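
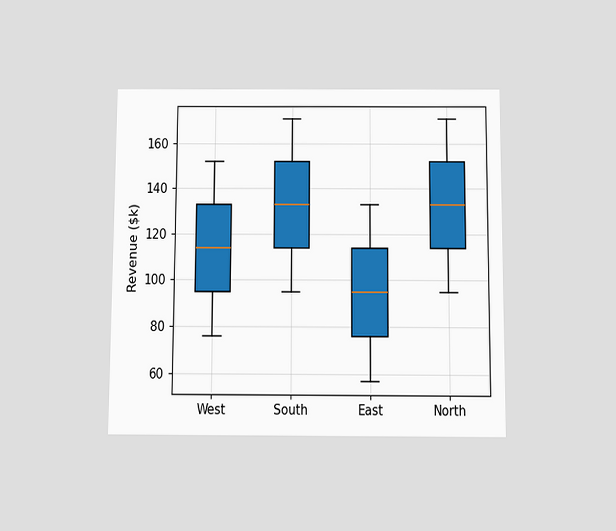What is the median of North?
The chart is viewed slightly from below. The median line in the North box sits at $133k.

$133k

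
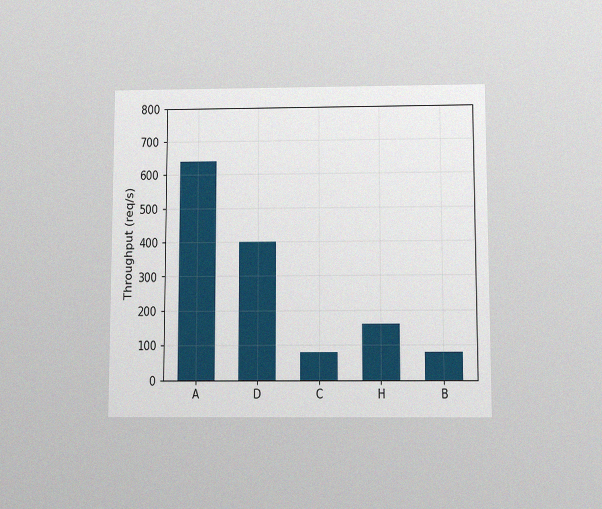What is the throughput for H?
160req/s

The chart is viewed slightly from below, with some photo noise. Reading along the chart's y-axis, the H bar reaches 160req/s.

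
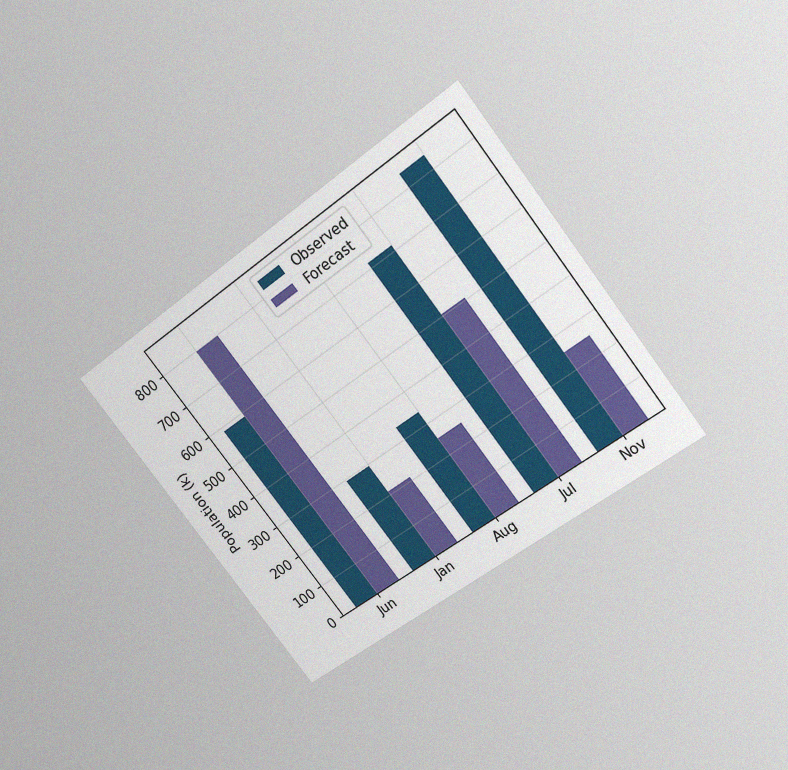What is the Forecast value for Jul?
504k

The chart is tilted about 38° counter-clockwise and viewed slightly from above, with some photo noise. The Forecast bar at Jul reaches 504k on the y-axis.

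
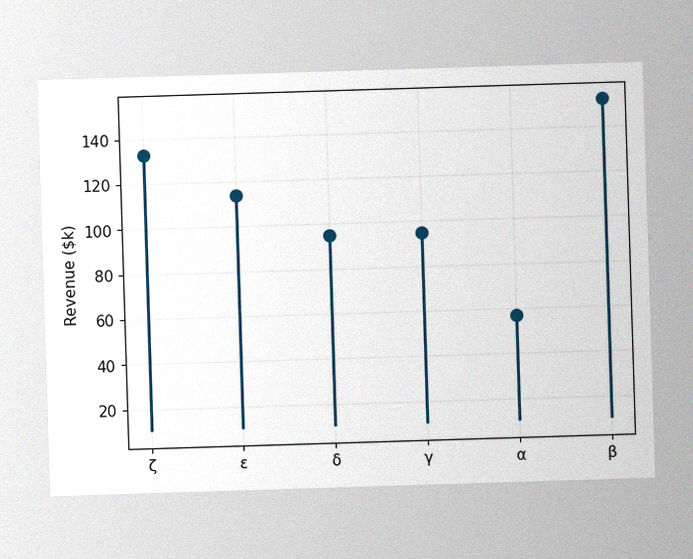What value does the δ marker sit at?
The image has some photo noise and uneven lighting. The δ marker sits at $95k.

$95k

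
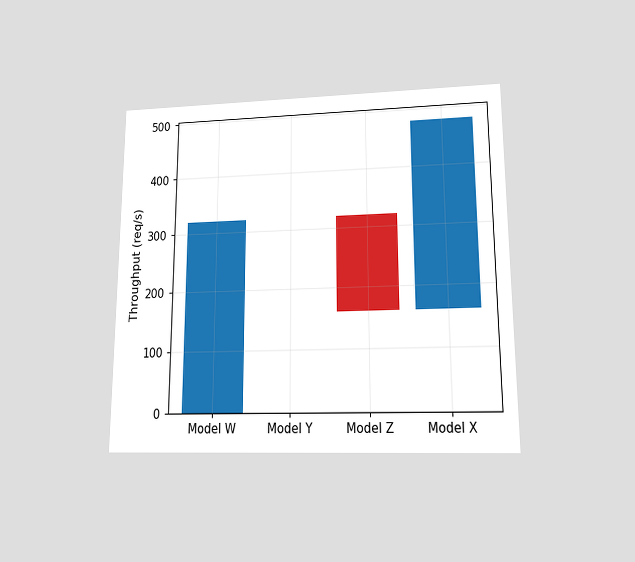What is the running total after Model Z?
160req/s

The chart is viewed at a slight angle. After Model Z the running total reaches 160req/s.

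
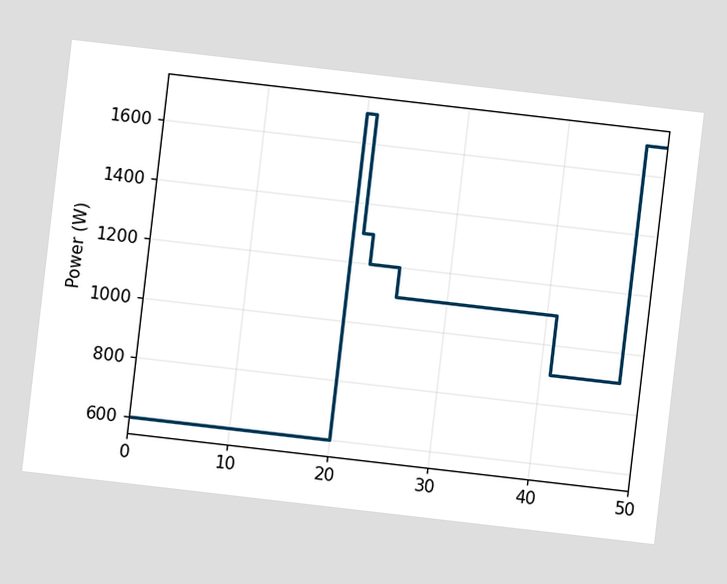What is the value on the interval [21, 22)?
The chart is tilted about 7° clockwise. On [21, 22) the step sits at 1300W.

1300W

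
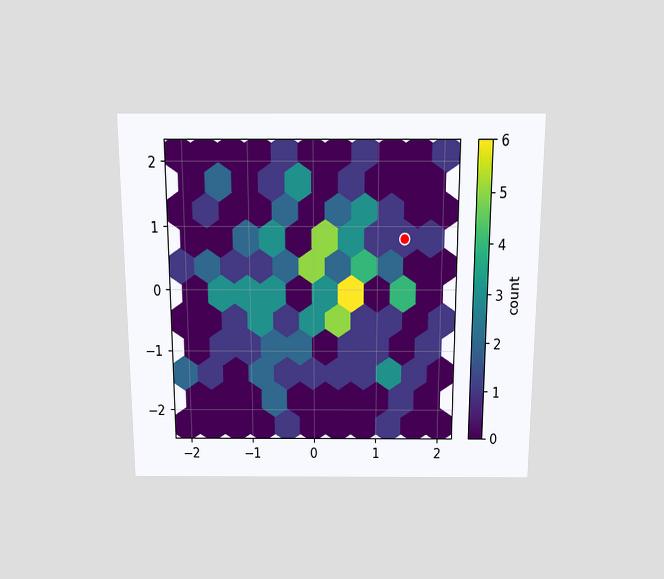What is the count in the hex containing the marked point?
The chart is viewed slightly from above. The marked hex reads 1 on the colorbar.

1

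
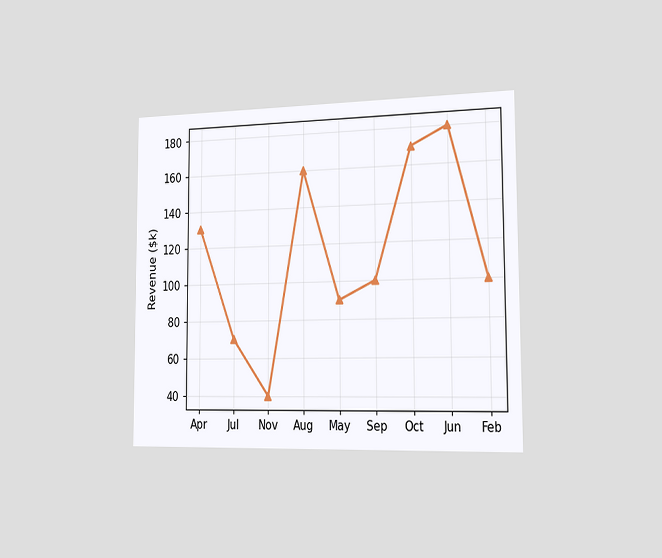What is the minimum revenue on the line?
The chart is viewed slightly from the right. The lowest point is at Nov, and reading across to the y-axis gives $40k.

$40k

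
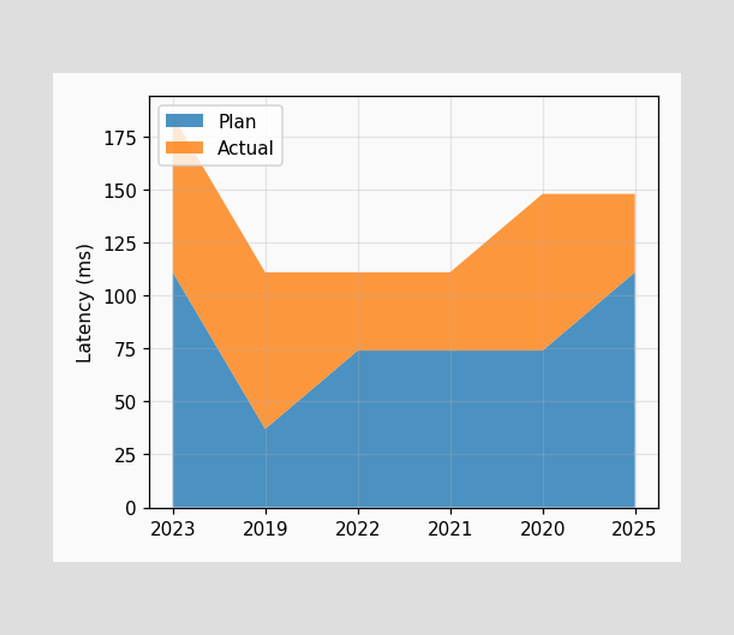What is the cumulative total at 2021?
111ms

The stacked total at 2021 reaches 111ms.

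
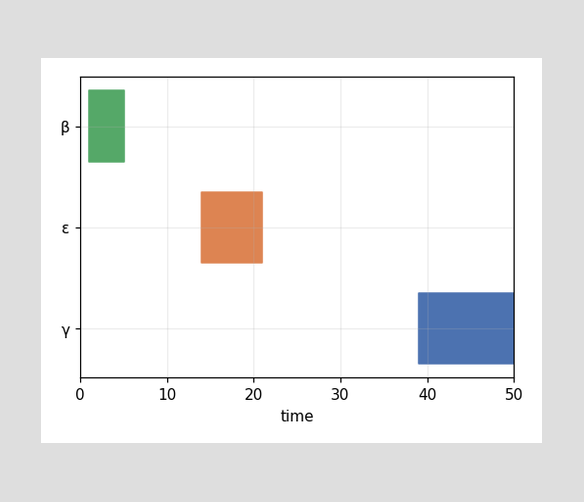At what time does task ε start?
14

The ε bar begins at t=14.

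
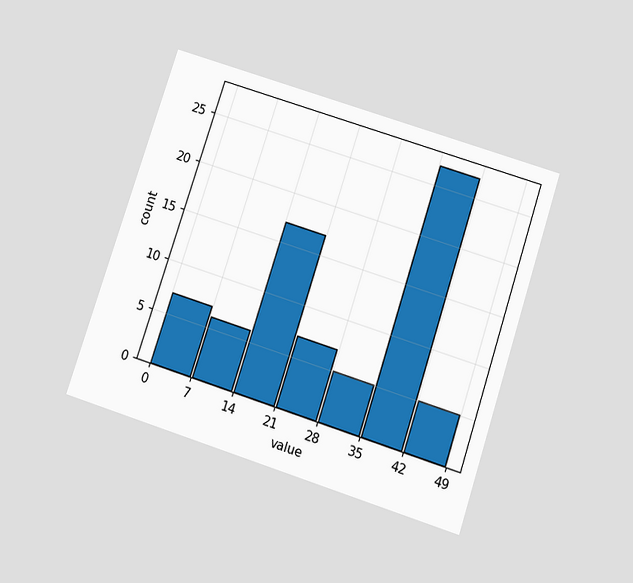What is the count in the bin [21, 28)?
The chart is tilted about 18° clockwise and viewed slightly from below. The [21, 28) bin has height 7.

7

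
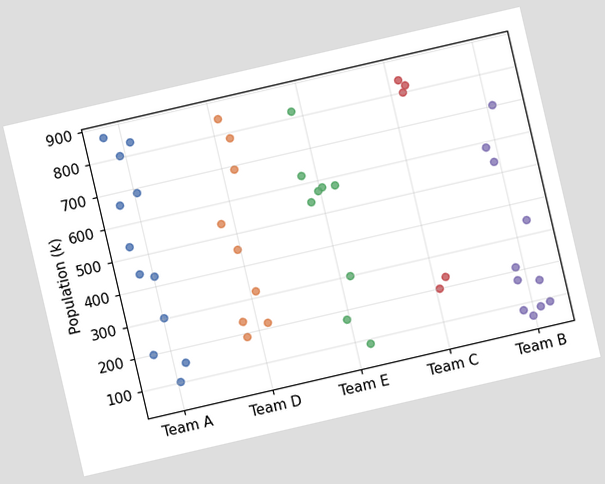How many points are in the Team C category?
5

The chart is tilted about 13° counter-clockwise. Counting the markers in the Team C column gives 5.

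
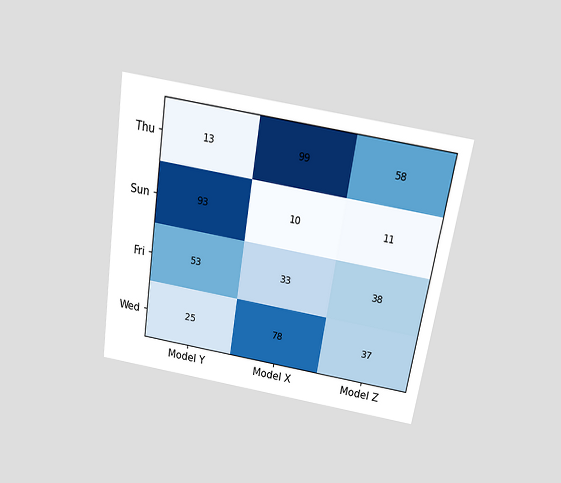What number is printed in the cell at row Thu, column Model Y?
The chart is tilted about 9° clockwise and viewed slightly from above. The (Thu, Model Y) cell reads 13.

13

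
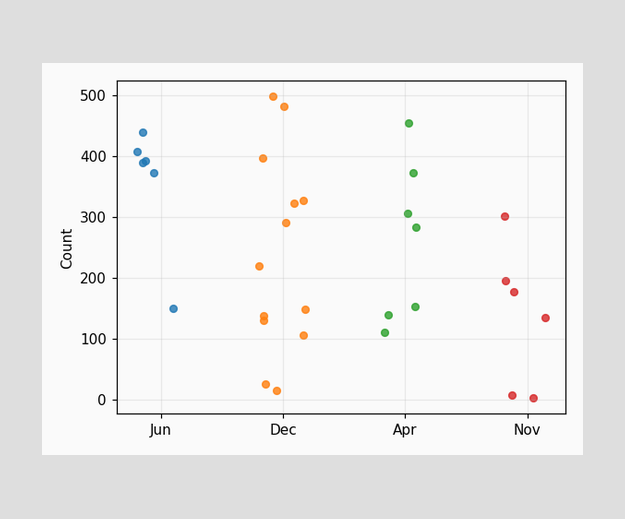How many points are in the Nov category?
Counting the markers in the Nov column gives 6.

6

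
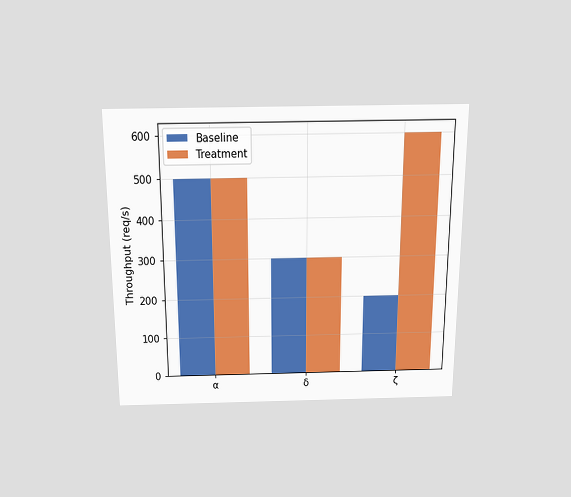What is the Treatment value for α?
500req/s

The chart is viewed slightly from above. The Treatment bar at α reaches 500req/s on the y-axis.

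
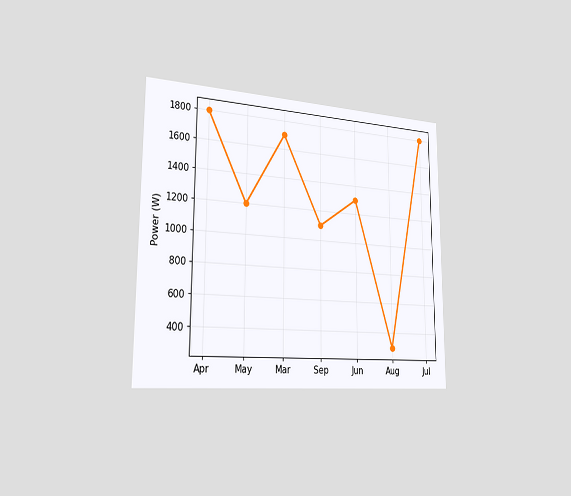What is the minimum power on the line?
The chart is viewed slightly from the left. The lowest point is at Aug, and reading across to the y-axis gives 300W.

300W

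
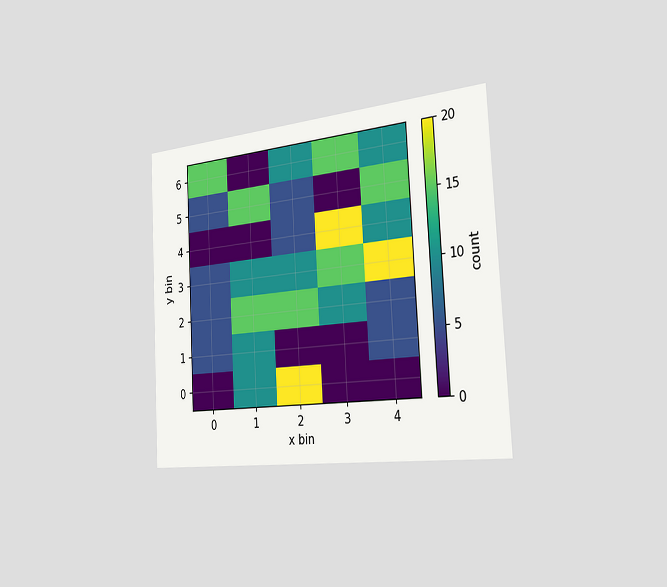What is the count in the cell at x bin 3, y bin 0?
0

The chart is tilted about 3° counter-clockwise and viewed slightly from the right. Matching the cell (3, 0) against the colorbar gives 0.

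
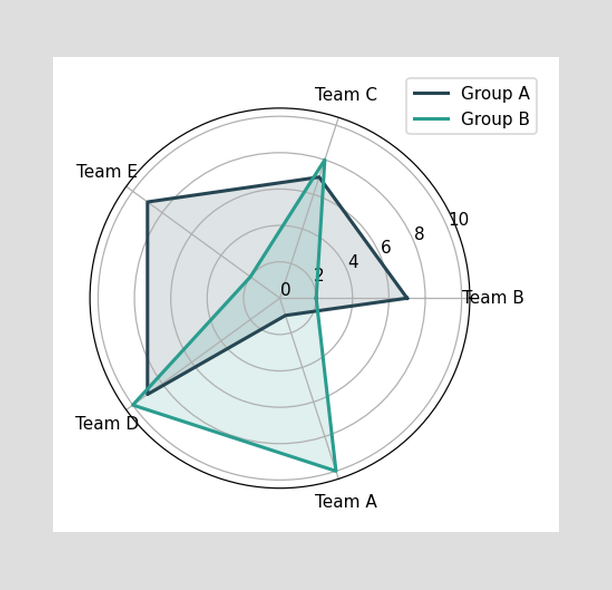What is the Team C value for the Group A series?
On the Team C axis, Group A reaches 7.

7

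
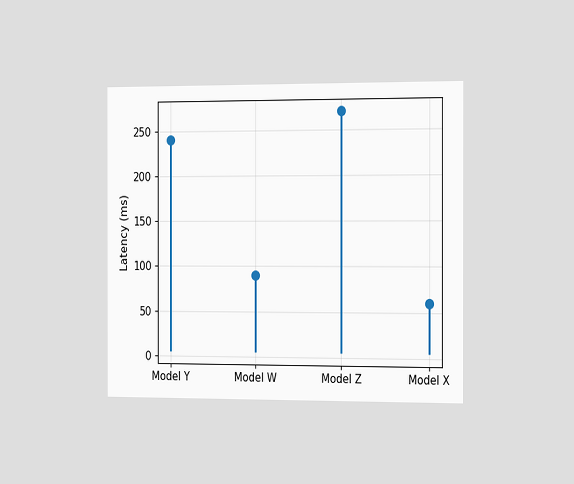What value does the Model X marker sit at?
The chart is viewed slightly from the right. The Model X marker sits at 60ms.

60ms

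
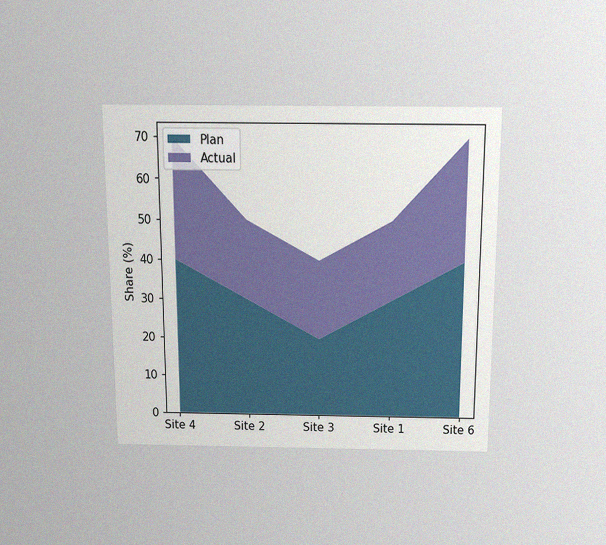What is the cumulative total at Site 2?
The chart is viewed slightly from above, with some photo noise. The stacked total at Site 2 reaches 50%.

50%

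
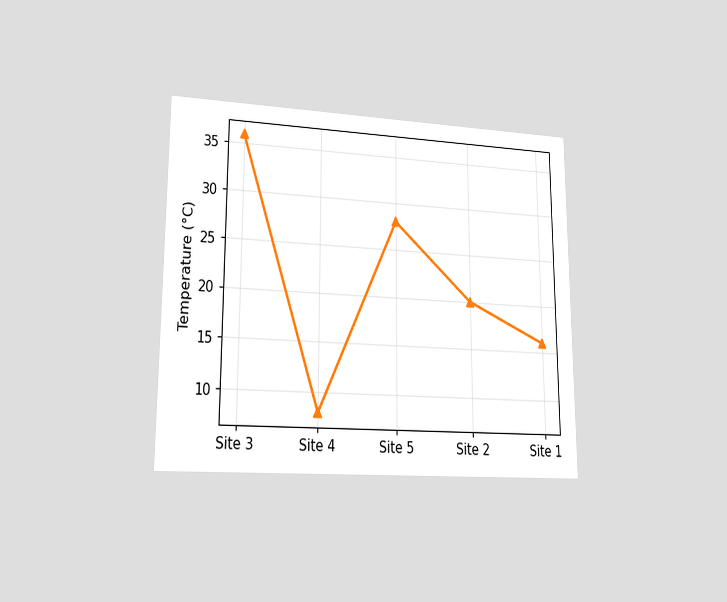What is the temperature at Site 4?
The chart is viewed at a slight angle. At Site 4, the line is at 8°C.

8°C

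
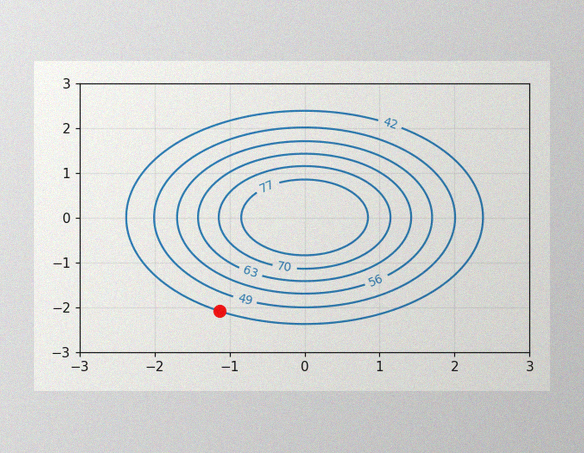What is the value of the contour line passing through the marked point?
42

The image has some photo noise and uneven lighting. The marked point sits on the contour labelled 42.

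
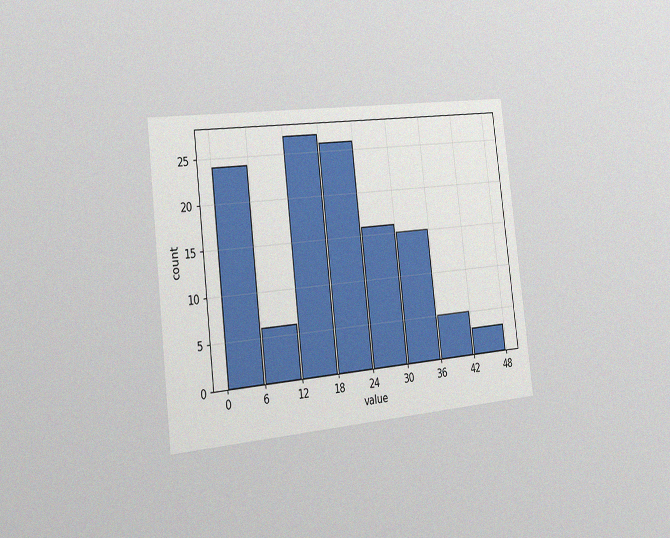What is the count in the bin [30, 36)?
The chart is tilted about 7° counter-clockwise and viewed slightly from the left, with some photo noise. The [30, 36) bin has height 15.

15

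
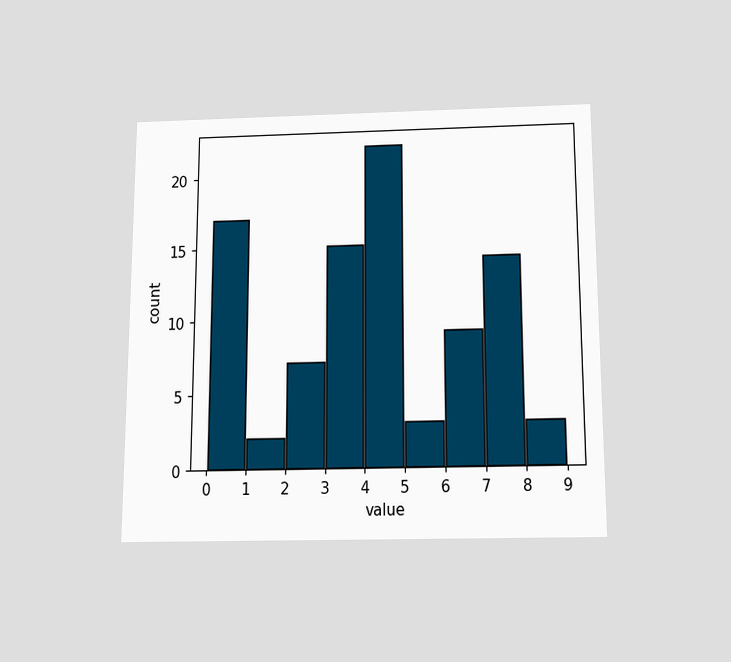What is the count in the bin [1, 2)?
2

The chart is viewed slightly from below. The [1, 2) bin has height 2.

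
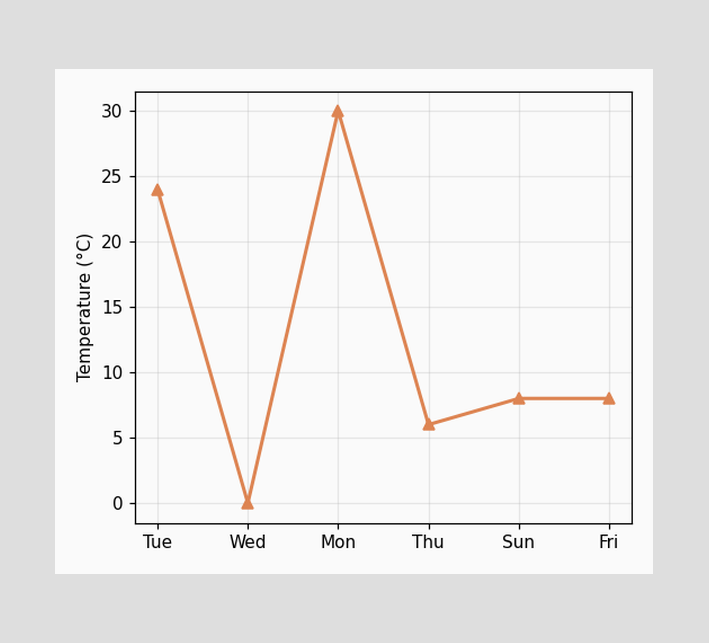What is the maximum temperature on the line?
30°C

The highest point is at Mon, and reading across to the y-axis gives 30°C.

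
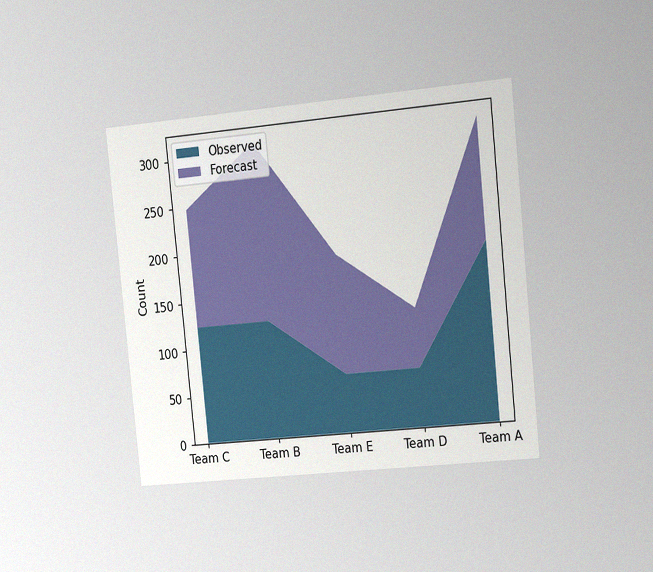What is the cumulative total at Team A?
310

The chart is tilted about 6° counter-clockwise and viewed slightly from the right, with some photo noise. The stacked total at Team A reaches 310.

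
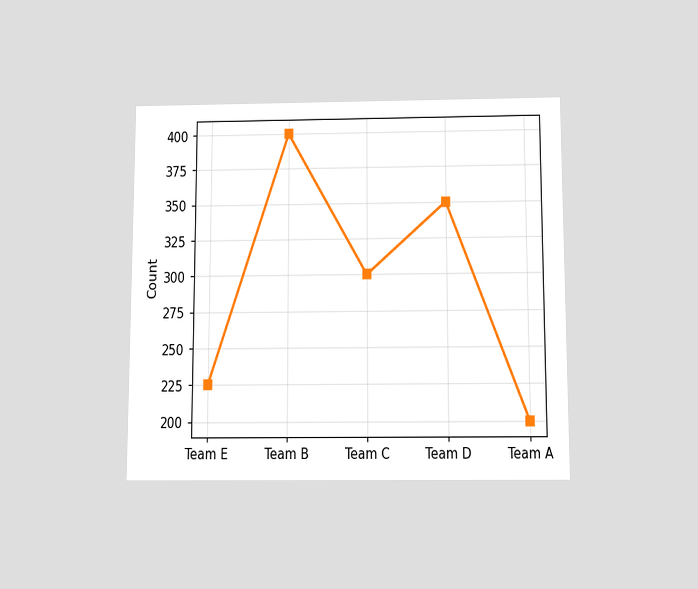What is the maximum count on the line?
400

The chart is viewed slightly from below. The highest point is at Team B, and reading across to the y-axis gives 400.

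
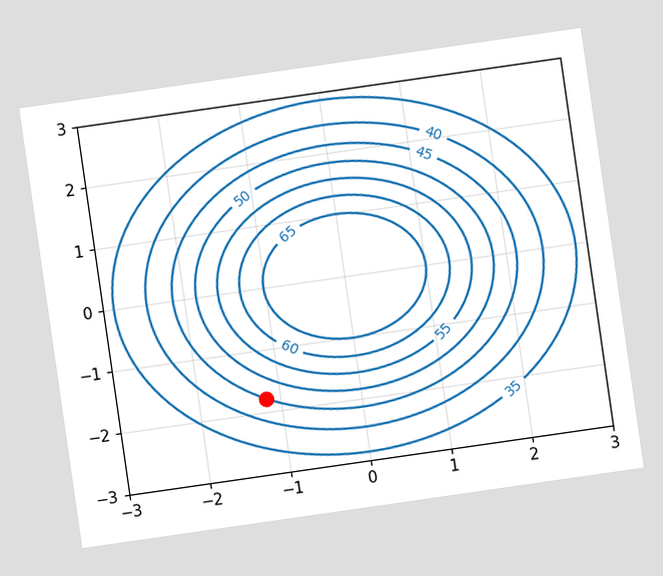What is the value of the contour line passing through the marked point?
45

The chart is tilted about 8° counter-clockwise. The marked point sits on the contour labelled 45.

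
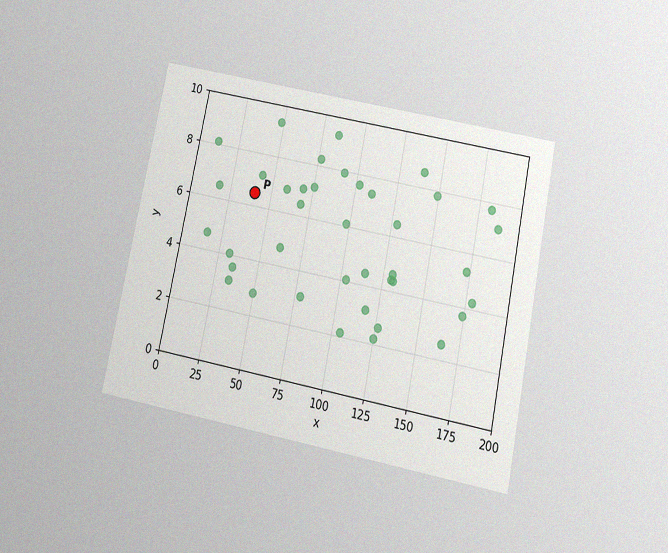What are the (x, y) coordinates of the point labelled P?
(40, 6.5)

The chart is tilted about 11° clockwise and viewed slightly from below, with some photo noise. Following the gridlines from P to each axis, P sits at (40, 6.5).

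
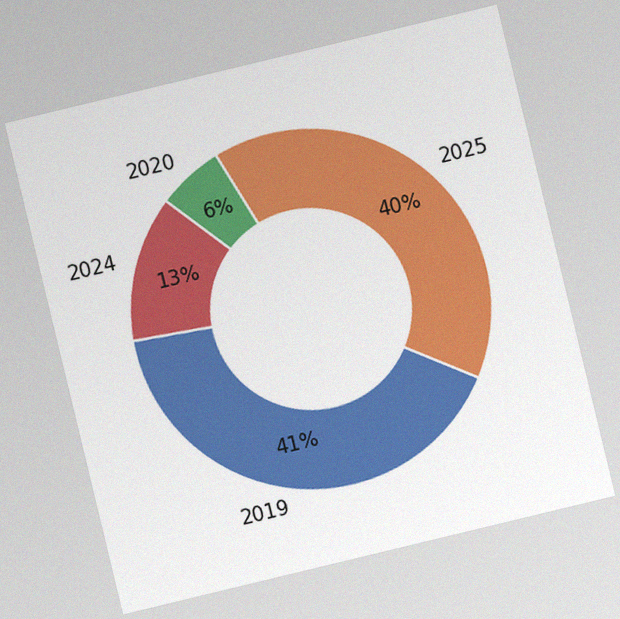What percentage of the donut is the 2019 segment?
The chart is tilted about 14° counter-clockwise, with some photo noise. The 2019 segment takes up 41% of the ring.

41%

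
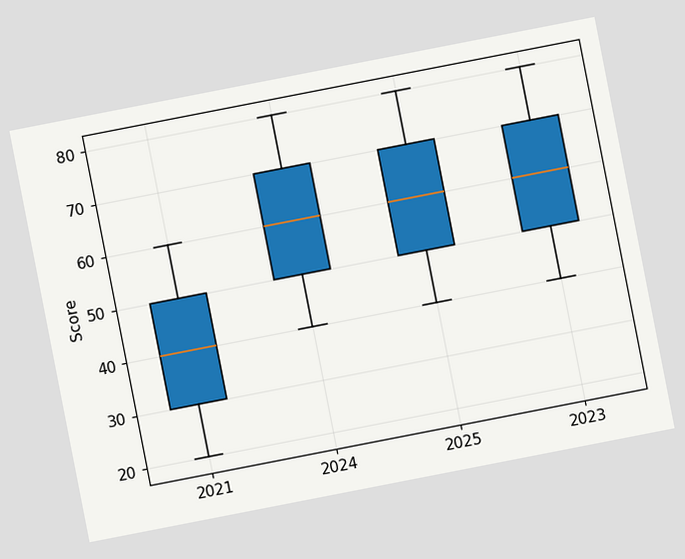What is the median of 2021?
The chart is tilted about 11° counter-clockwise. The median line in the 2021 box sits at 40.

40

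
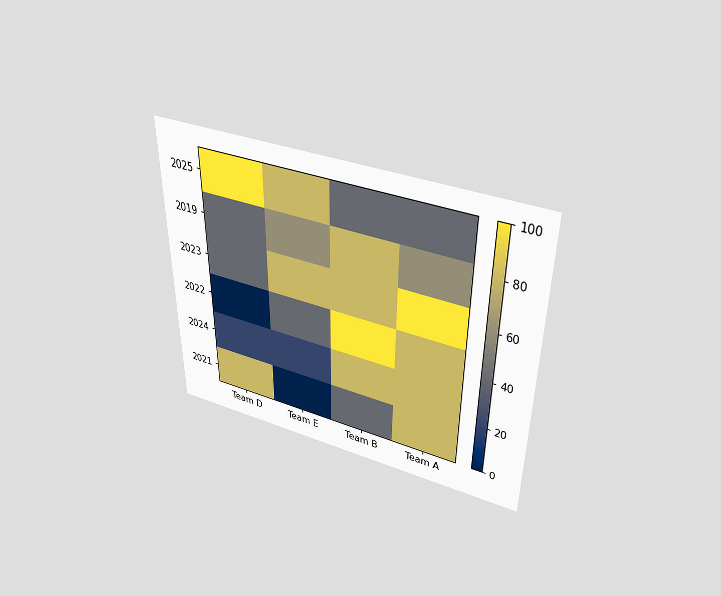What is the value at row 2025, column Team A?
The chart is viewed slightly from above. Matching cell (2025, Team A) against the colorbar gives 40.

40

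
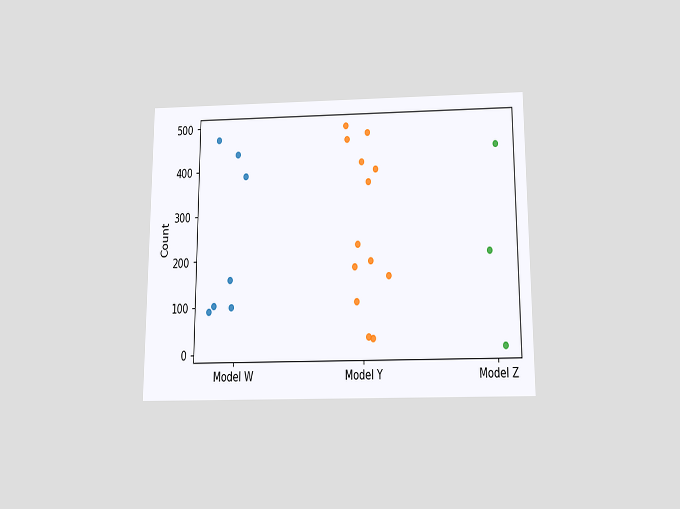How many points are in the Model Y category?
The chart is viewed slightly from below. Counting the markers in the Model Y column gives 13.

13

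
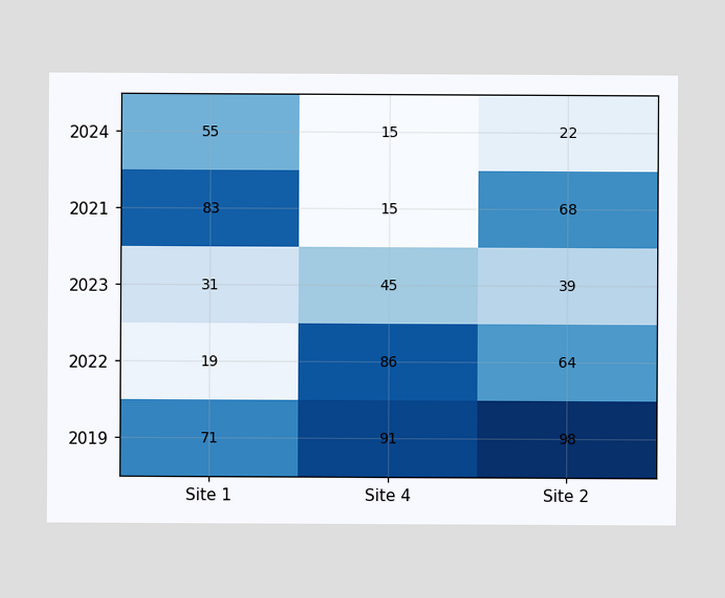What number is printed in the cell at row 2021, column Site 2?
68

The (2021, Site 2) cell reads 68.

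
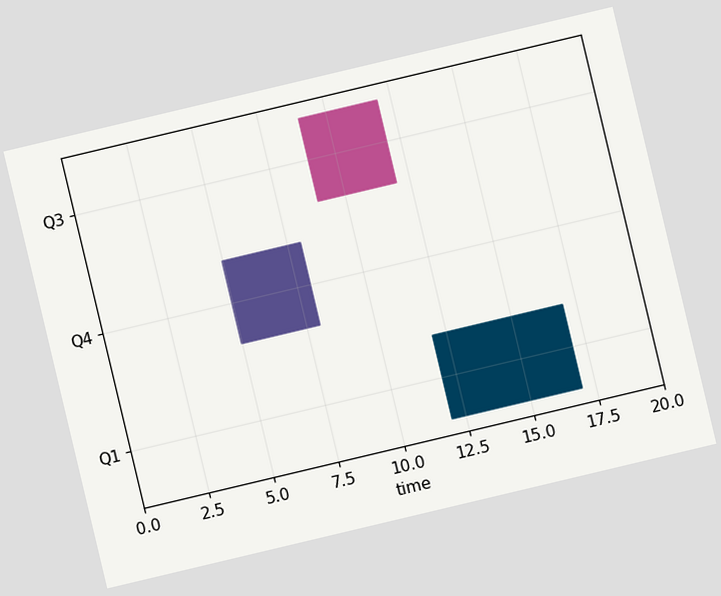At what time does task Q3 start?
The chart is tilted about 13° counter-clockwise. The Q3 bar begins at t=9.

9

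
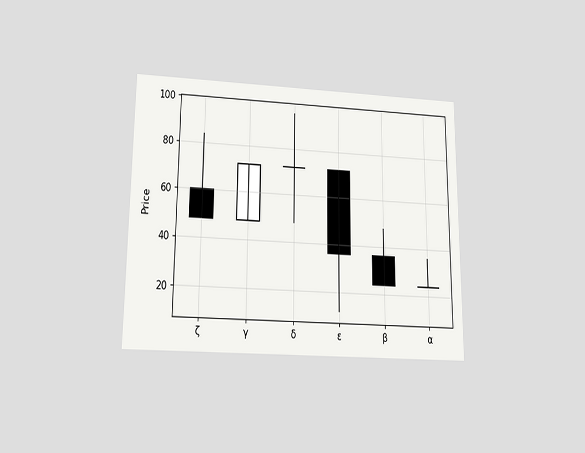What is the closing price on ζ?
48

The chart is viewed slightly from below. The ζ candle closes at 48.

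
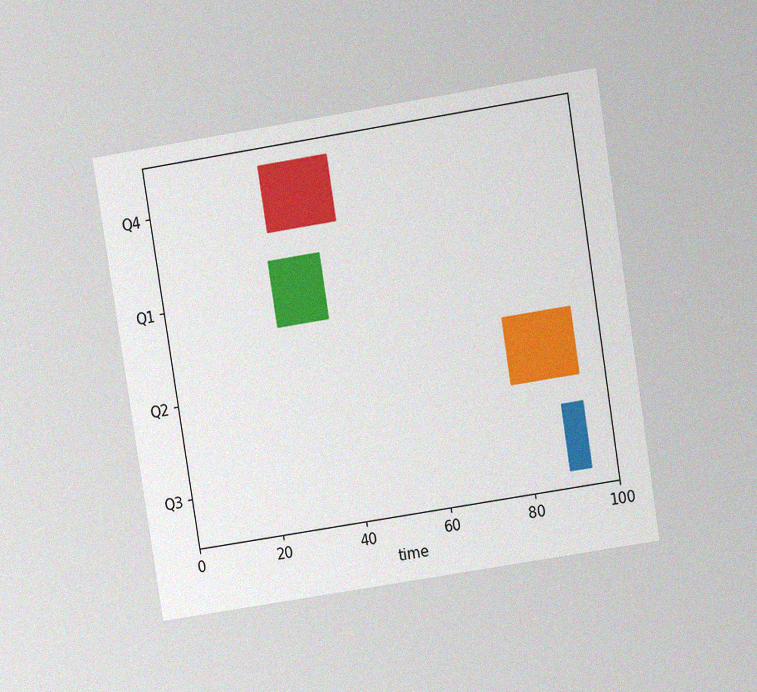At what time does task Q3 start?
The chart is tilted about 9° counter-clockwise and viewed at a slight angle, with some photo noise. The Q3 bar begins at t=89.

89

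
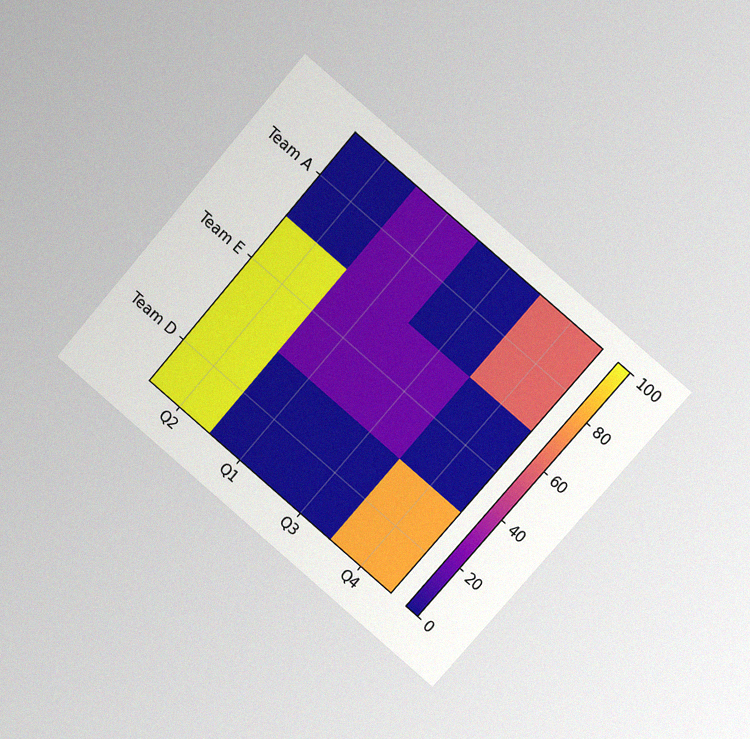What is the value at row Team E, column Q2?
100

The chart is tilted about 41° clockwise and viewed at a slight angle, with some photo noise. Matching cell (Team E, Q2) against the colorbar gives 100.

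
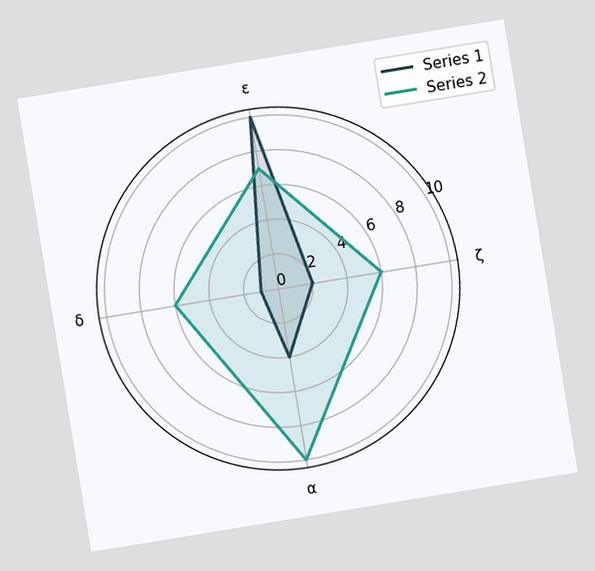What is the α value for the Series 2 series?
The chart is tilted about 9° counter-clockwise. On the α axis, Series 2 reaches 10.

10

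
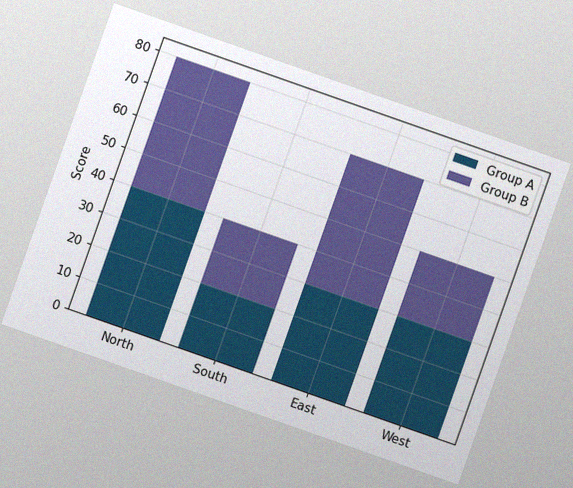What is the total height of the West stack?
50

The chart is tilted about 19° clockwise, with some photo noise. The West stack's top reaches 50 on the y-axis.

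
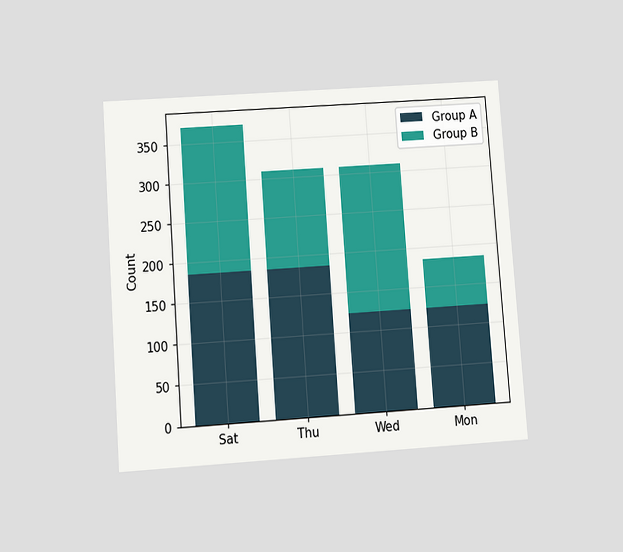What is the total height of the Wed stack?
310

The chart is tilted about 4° counter-clockwise and viewed slightly from below. The Wed stack's top reaches 310 on the y-axis.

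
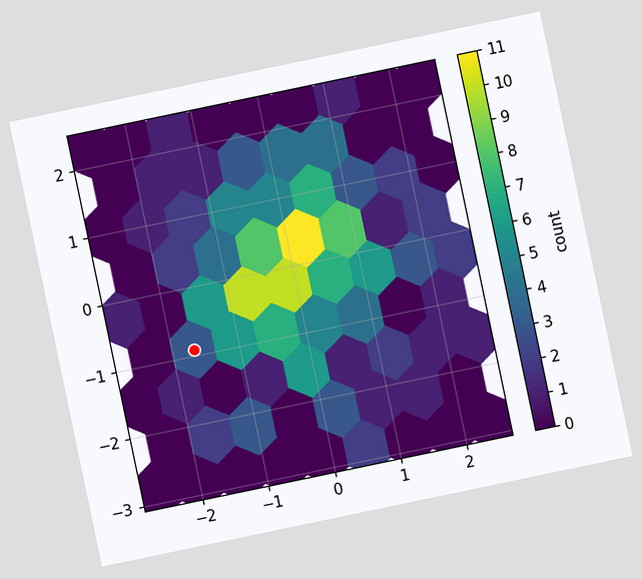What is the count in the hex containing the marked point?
The chart is tilted about 12° counter-clockwise. The marked hex reads 3 on the colorbar.

3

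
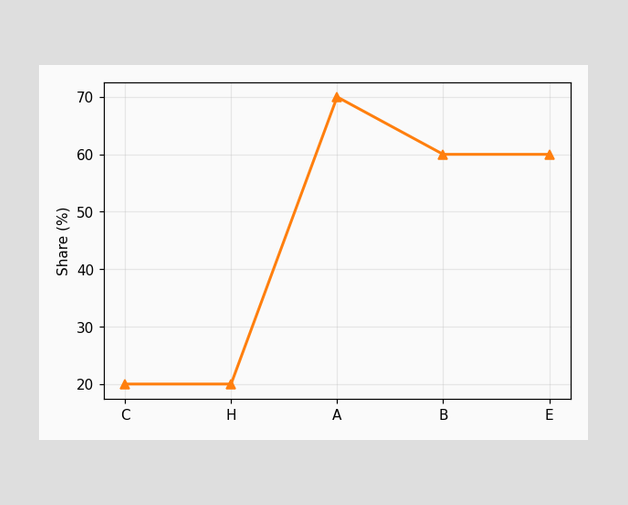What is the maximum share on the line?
The highest point is at A, and reading across to the y-axis gives 70%.

70%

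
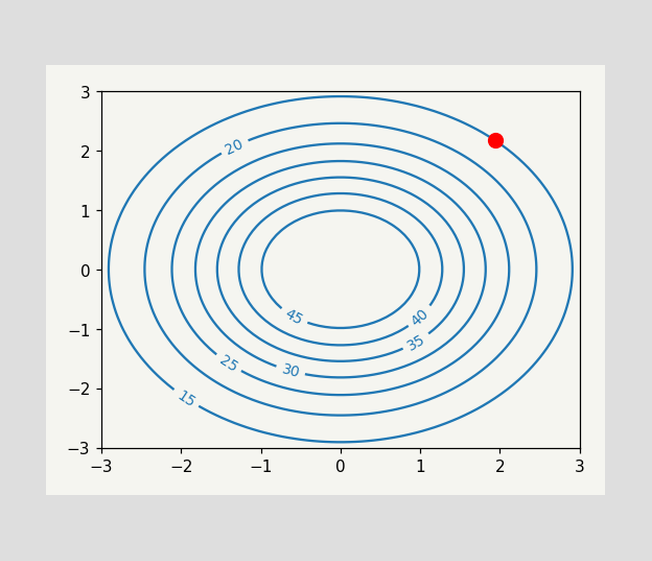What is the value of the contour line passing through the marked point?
15

The marked point sits on the contour labelled 15.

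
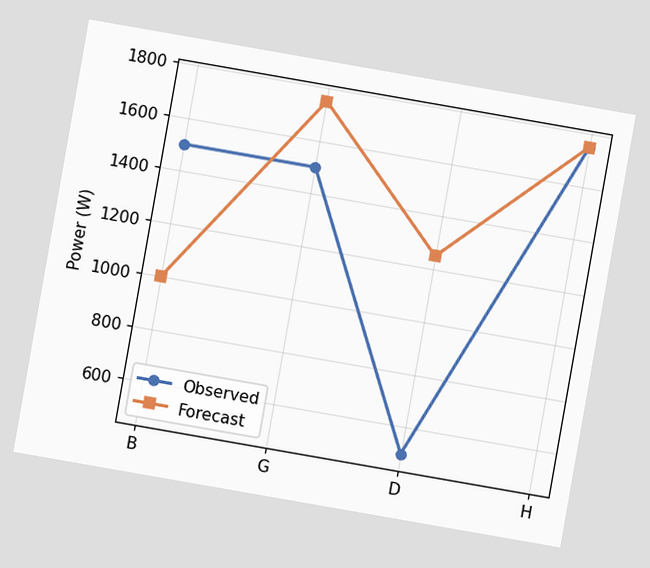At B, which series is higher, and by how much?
The chart is tilted about 10° clockwise. At B, Observed sits above the other line by 500W.

Observed, by 500W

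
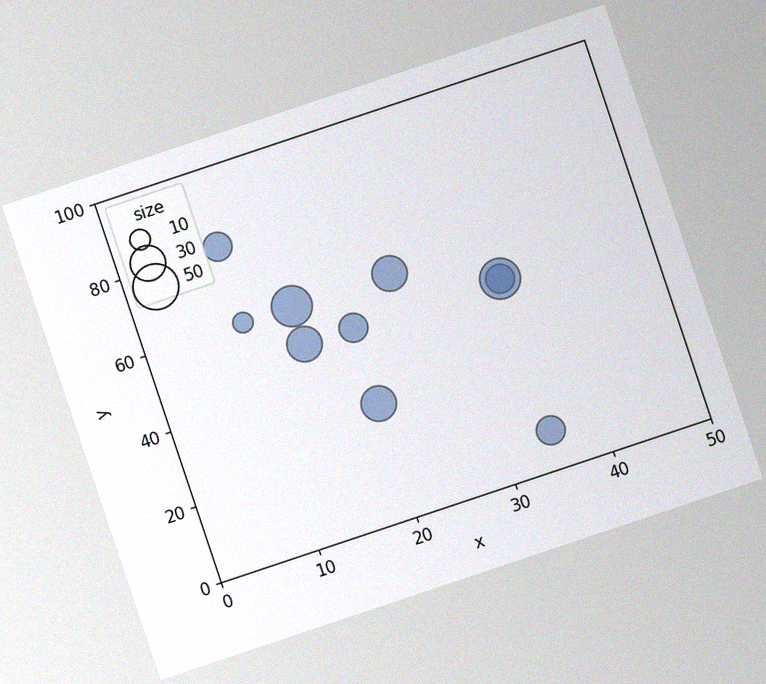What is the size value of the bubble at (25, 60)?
The chart is tilted about 19° counter-clockwise, with some photo noise. Matching the bubble at (25, 60) against the size legend gives 30.

30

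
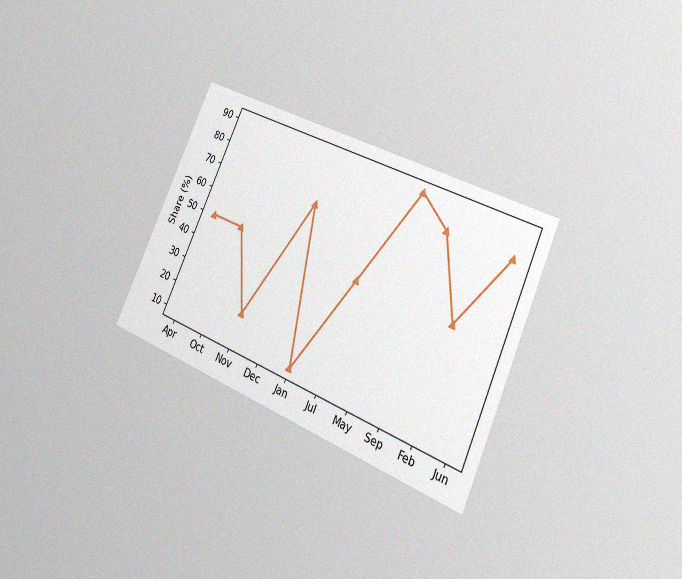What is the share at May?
The chart is tilted about 24° clockwise and viewed at a slight angle, with some photo noise. At May, the line is at 90%.

90%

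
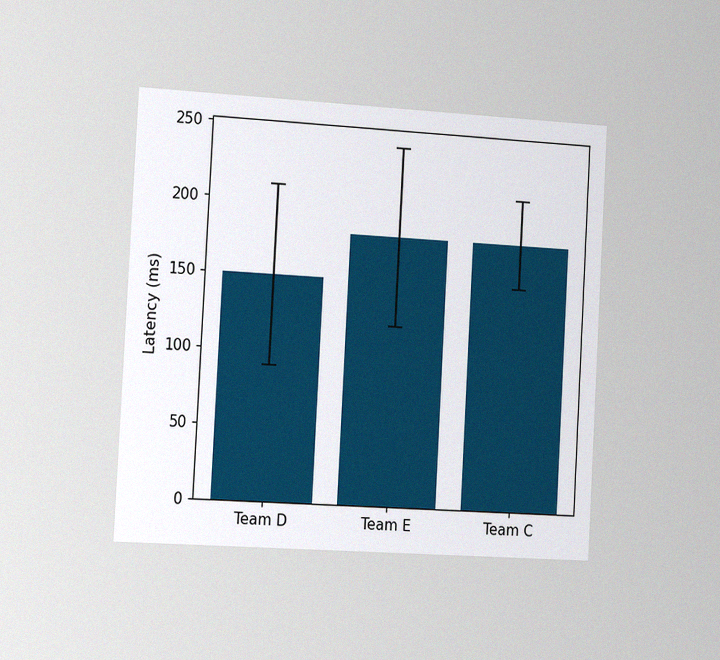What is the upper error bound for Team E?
240ms

The chart is tilted about 3° clockwise and viewed slightly from the left, with some photo noise. The Team E bar's upper whisker reaches 240ms.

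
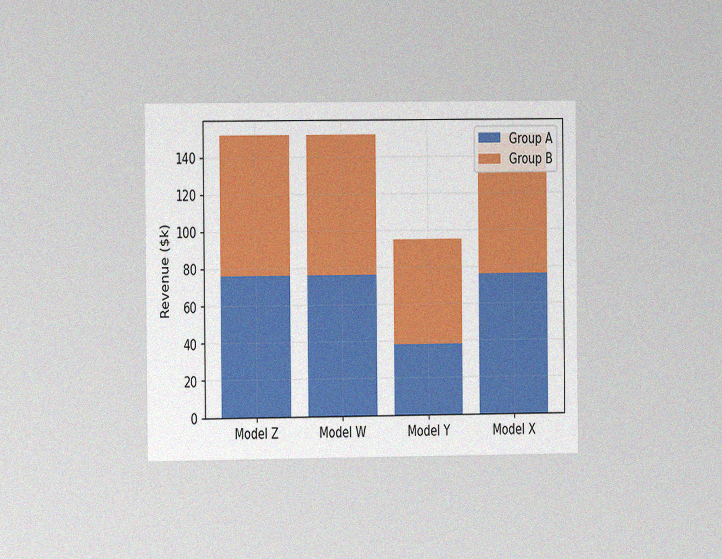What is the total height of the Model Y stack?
$95k

The chart is viewed slightly from the left, with some photo noise. The Model Y stack's top reaches $95k on the y-axis.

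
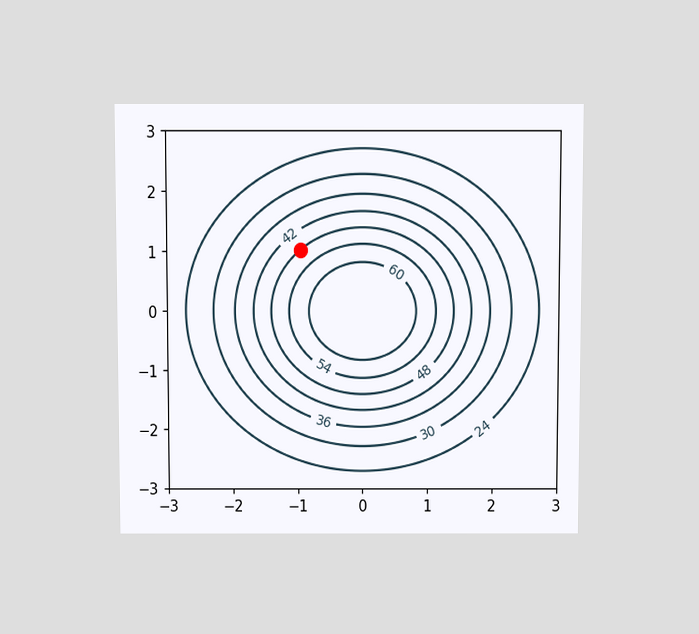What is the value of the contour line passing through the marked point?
The chart is viewed slightly from above. The marked point sits on the contour labelled 48.

48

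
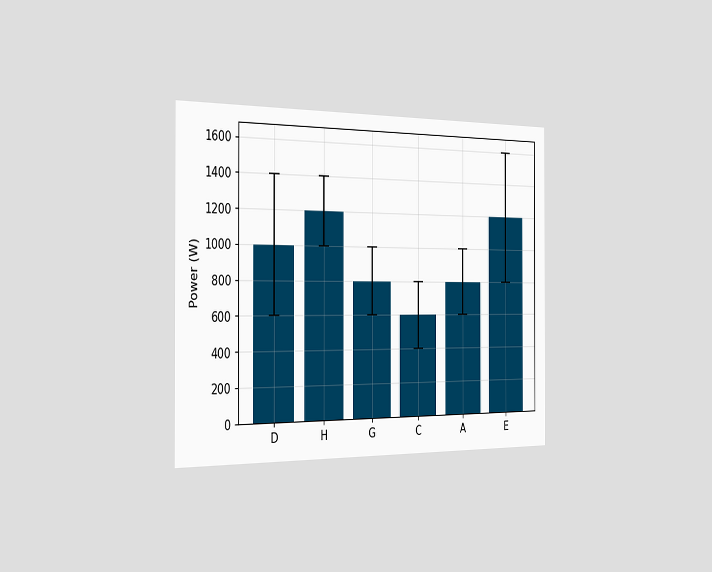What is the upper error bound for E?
The chart is viewed slightly from the left. The E bar's upper whisker reaches 1600W.

1600W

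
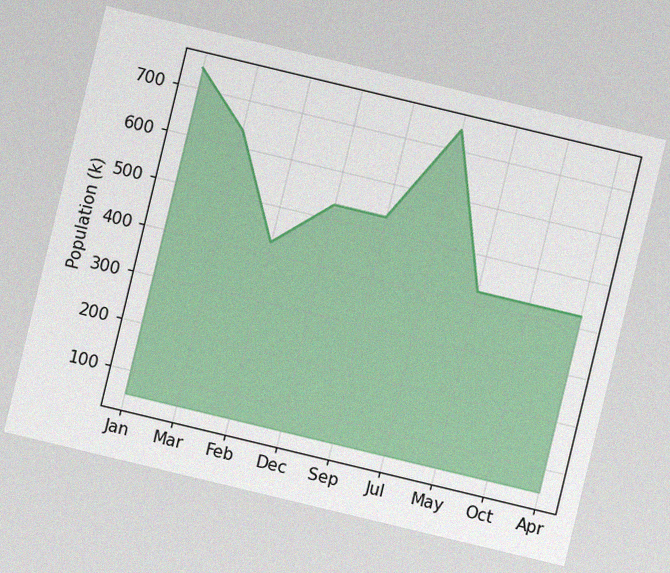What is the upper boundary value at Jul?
The chart is tilted about 13° clockwise, with some photo noise. At Jul the upper boundary is at 742k.

742k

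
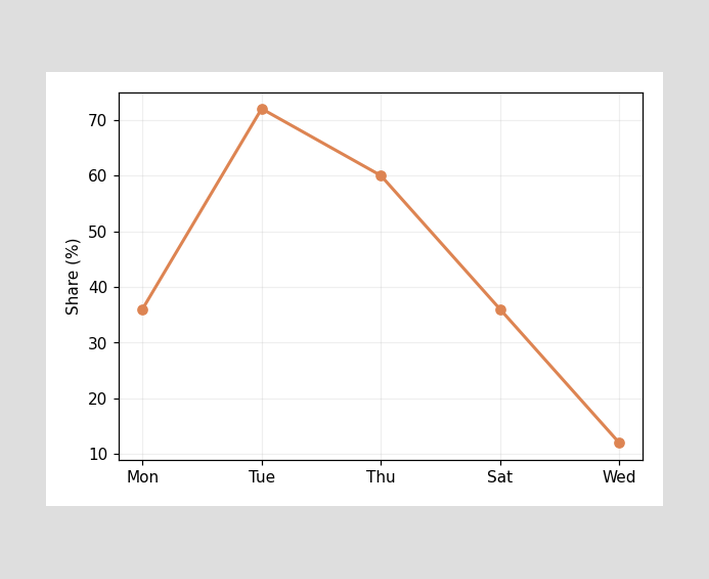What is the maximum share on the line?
The highest point is at Tue, and reading across to the y-axis gives 72%.

72%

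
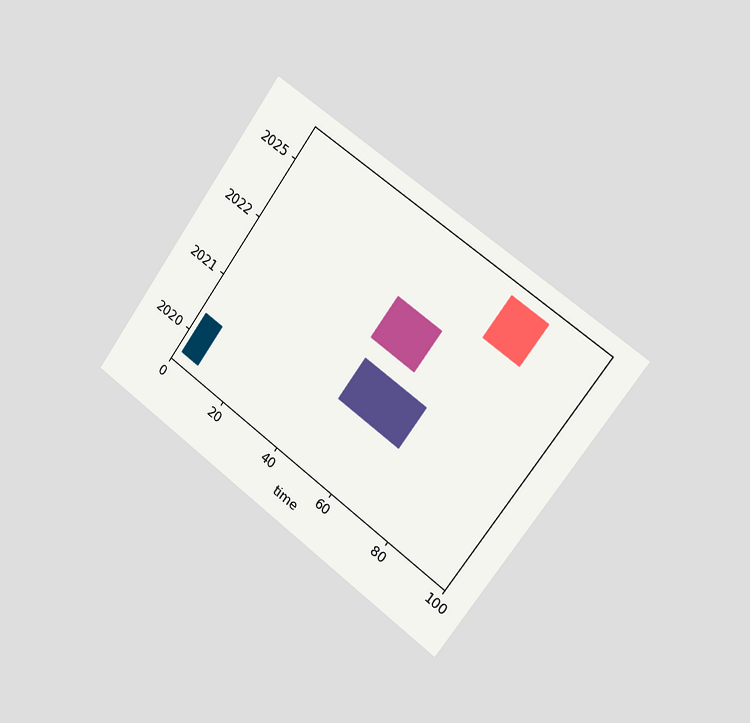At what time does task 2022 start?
The chart is tilted about 36° clockwise and viewed slightly from the right. The 2022 bar begins at t=45.

45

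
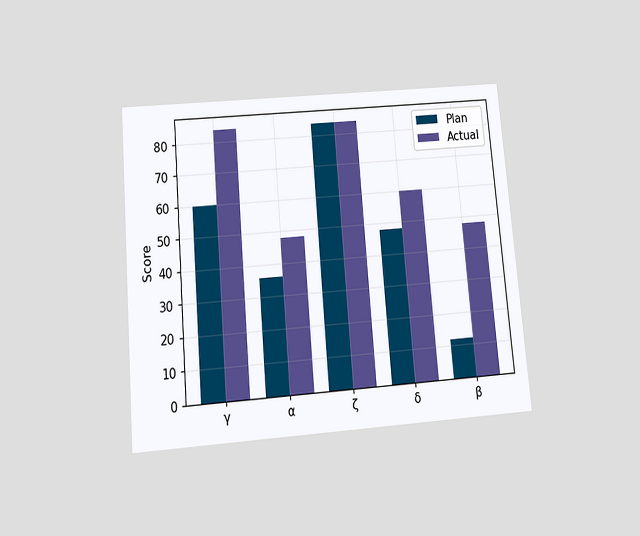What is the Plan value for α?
36

The chart is tilted about 5° counter-clockwise and viewed slightly from below. The Plan bar at α reaches 36 on the y-axis.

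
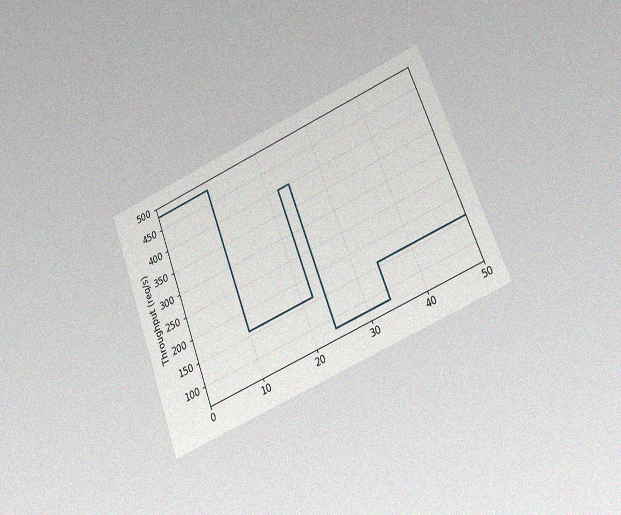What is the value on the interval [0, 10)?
The chart is tilted about 21° counter-clockwise and viewed at a slight angle, with some photo noise. On [0, 10) the step sits at 480req/s.

480req/s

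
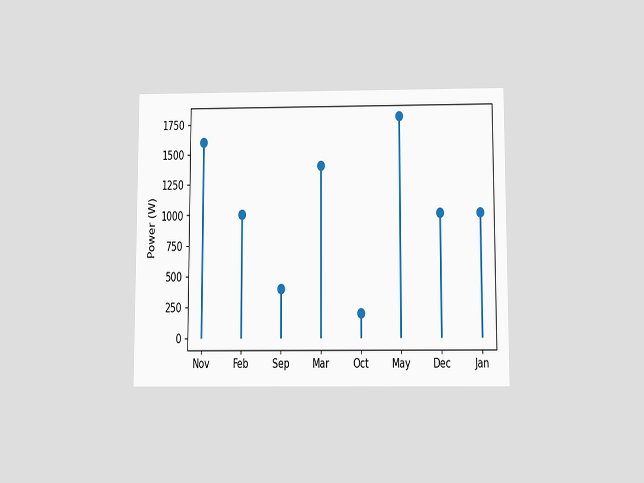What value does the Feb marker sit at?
The chart is viewed slightly from below. The Feb marker sits at 1000W.

1000W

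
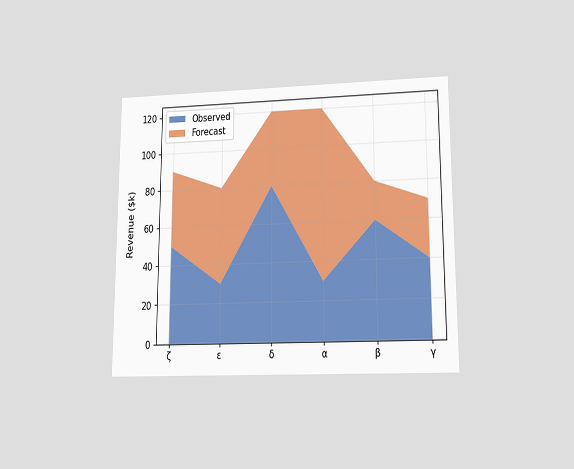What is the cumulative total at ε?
The chart is viewed at a slight angle. The stacked total at ε reaches $80k.

$80k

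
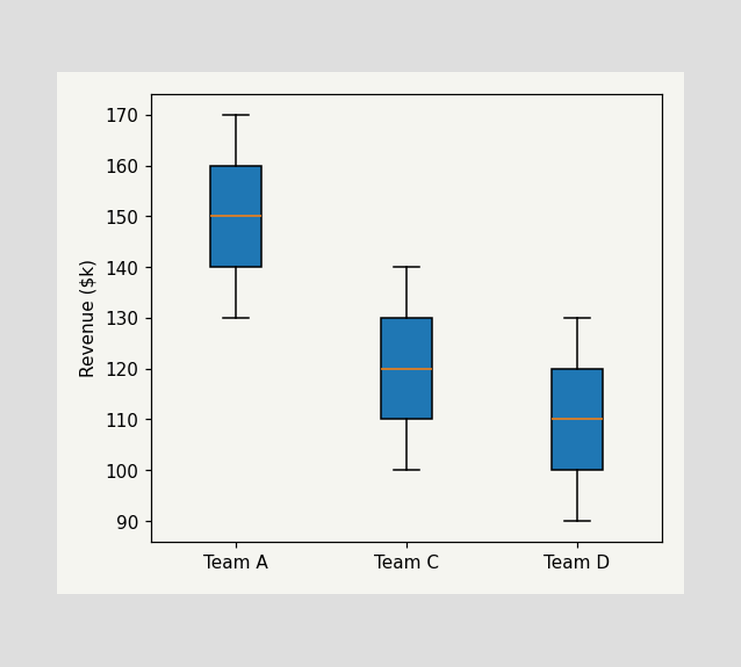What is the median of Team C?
$120k

The median line in the Team C box sits at $120k.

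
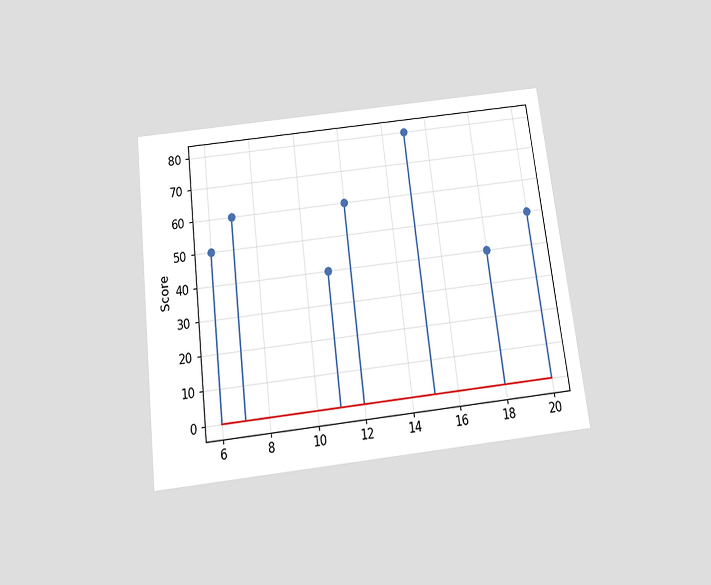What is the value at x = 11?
The chart is tilted about 7° counter-clockwise and viewed slightly from below. The stem at x=11 reaches 40.

40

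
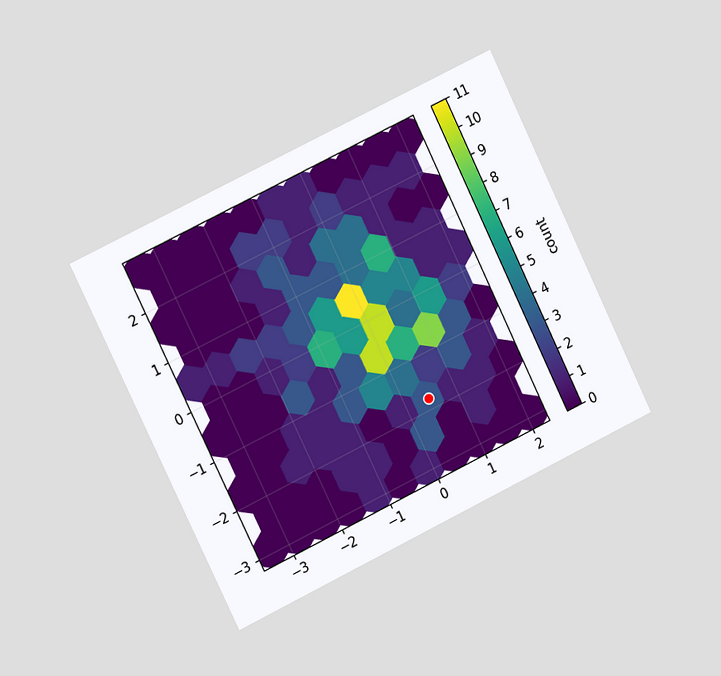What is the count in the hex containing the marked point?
The chart is tilted about 26° counter-clockwise and viewed slightly from the left. The marked hex reads 3 on the colorbar.

3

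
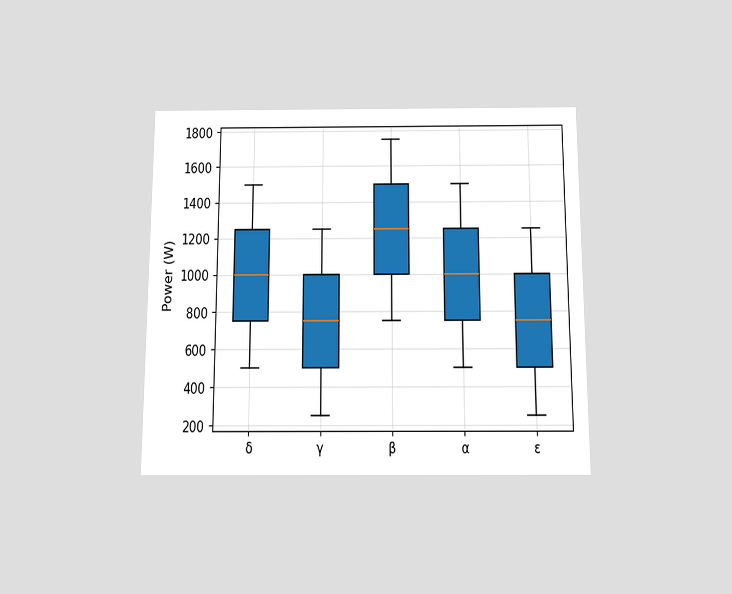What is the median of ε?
The chart is viewed slightly from below. The median line in the ε box sits at 750W.

750W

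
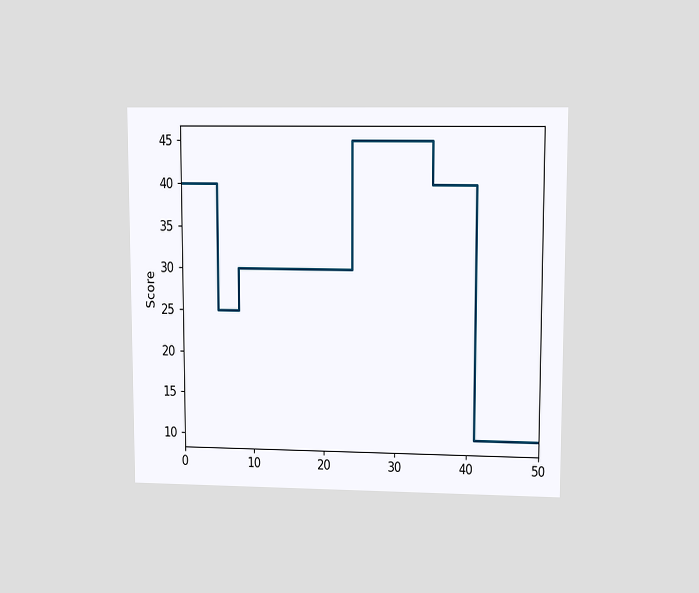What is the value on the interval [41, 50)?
The chart is viewed at a slight angle. On [41, 50) the step sits at 10.

10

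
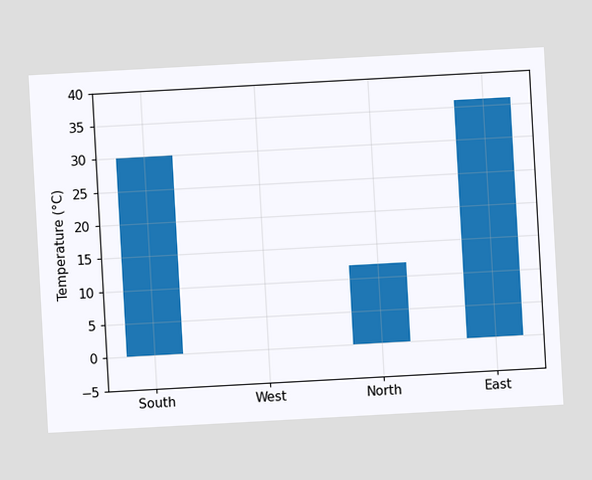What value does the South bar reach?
The chart is tilted about 3° counter-clockwise. Reading along the chart's y-axis, the South bar reaches 30°C.

30°C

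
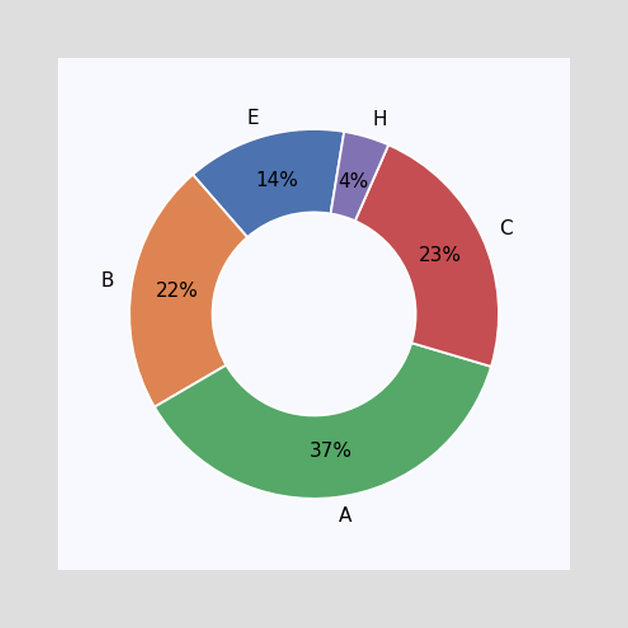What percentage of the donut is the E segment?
14%

The E segment takes up 14% of the ring.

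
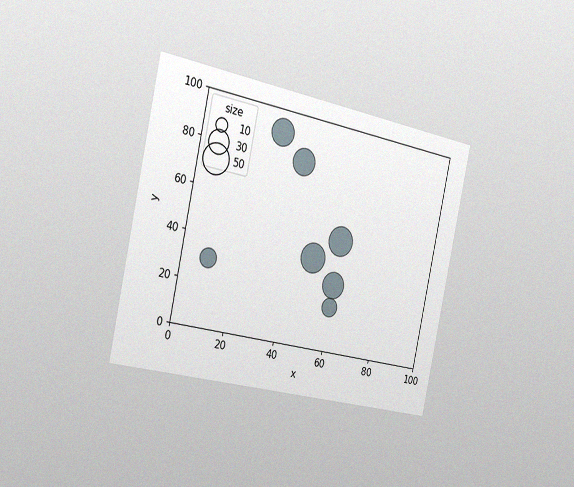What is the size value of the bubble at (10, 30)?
20

The chart is tilted about 12° clockwise and viewed slightly from the left, with some photo noise. Matching the bubble at (10, 30) against the size legend gives 20.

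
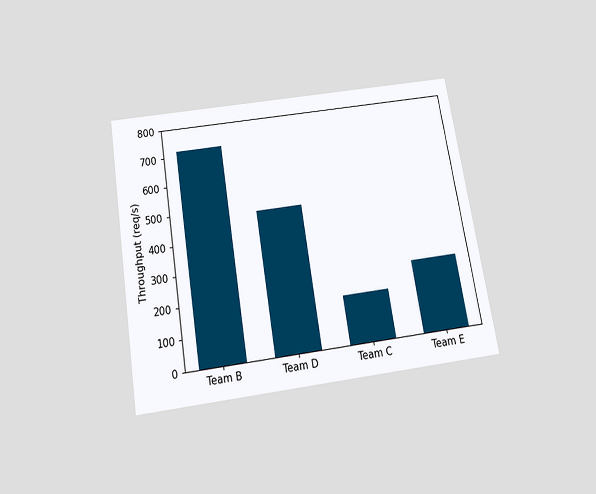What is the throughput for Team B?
The chart is tilted about 9° counter-clockwise and viewed slightly from below. Reading along the chart's y-axis, the Team B bar reaches 720req/s.

720req/s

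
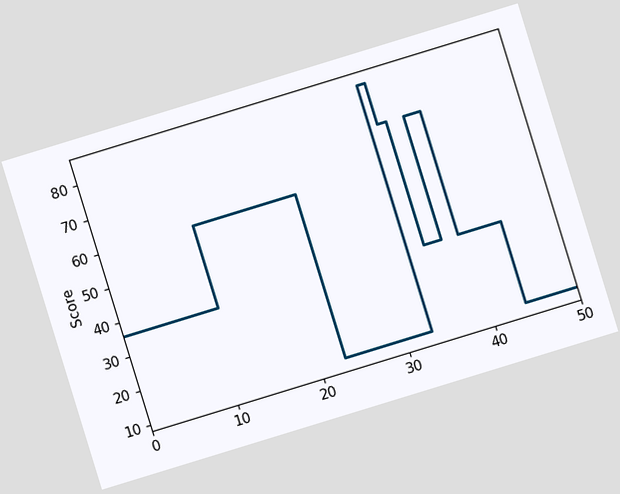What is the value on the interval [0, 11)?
The chart is tilted about 17° counter-clockwise. On [0, 11) the step sits at 36.

36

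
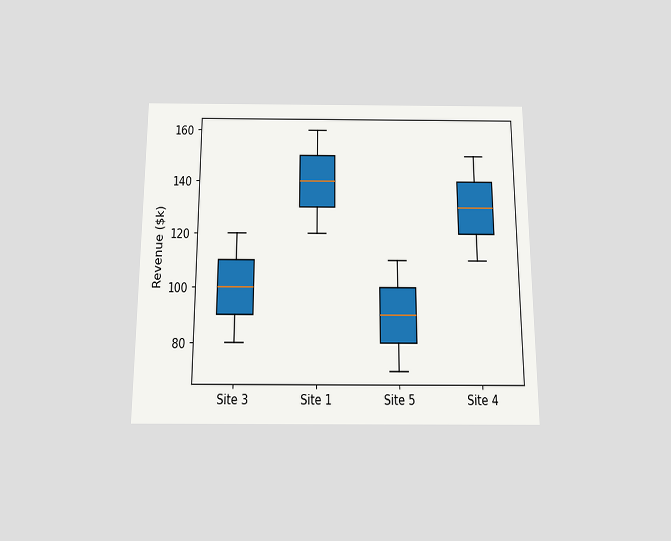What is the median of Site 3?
The chart is viewed slightly from below. The median line in the Site 3 box sits at $100k.

$100k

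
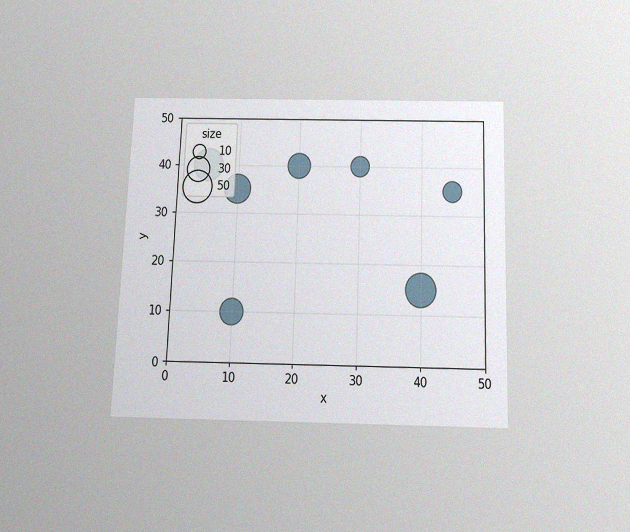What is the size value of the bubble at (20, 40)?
The chart is tilted about 2° clockwise and viewed slightly from below, with some photo noise. Matching the bubble at (20, 40) against the size legend gives 30.

30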